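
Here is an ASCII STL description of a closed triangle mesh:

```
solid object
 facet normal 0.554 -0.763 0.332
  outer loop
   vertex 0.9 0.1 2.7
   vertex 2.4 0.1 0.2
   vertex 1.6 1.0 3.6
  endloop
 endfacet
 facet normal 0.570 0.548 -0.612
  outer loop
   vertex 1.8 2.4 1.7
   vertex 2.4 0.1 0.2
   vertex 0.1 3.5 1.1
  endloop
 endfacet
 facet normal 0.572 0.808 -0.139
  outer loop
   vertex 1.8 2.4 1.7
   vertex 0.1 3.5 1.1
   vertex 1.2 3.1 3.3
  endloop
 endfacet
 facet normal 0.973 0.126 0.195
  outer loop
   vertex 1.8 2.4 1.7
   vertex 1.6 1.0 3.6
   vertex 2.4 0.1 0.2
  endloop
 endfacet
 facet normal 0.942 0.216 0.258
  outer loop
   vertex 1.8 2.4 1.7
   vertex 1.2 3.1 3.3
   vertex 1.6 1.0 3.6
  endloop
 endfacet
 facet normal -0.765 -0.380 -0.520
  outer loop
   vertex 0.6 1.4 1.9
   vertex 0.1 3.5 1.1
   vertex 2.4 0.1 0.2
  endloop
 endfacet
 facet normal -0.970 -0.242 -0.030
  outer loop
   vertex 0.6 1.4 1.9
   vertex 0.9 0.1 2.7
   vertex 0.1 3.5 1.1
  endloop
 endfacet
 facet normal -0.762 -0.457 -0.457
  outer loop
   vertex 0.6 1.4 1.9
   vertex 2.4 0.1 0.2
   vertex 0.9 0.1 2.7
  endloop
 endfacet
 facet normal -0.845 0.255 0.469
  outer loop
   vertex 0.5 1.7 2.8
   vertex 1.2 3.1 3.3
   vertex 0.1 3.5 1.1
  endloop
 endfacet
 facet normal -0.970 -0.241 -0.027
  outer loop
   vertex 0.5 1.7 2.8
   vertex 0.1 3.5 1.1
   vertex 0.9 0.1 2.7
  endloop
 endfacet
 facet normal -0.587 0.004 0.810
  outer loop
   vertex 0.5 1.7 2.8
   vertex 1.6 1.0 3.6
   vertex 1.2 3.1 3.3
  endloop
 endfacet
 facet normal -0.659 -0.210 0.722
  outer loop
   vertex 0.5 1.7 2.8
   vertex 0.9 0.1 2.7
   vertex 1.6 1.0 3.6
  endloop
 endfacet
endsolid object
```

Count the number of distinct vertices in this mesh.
8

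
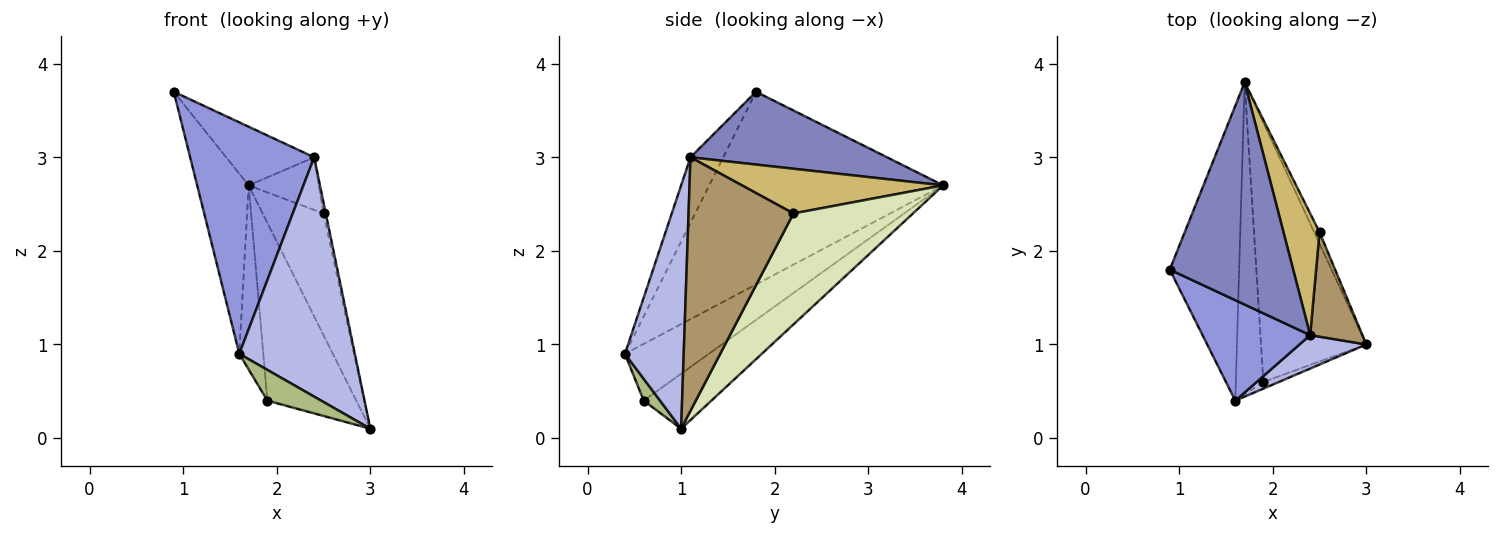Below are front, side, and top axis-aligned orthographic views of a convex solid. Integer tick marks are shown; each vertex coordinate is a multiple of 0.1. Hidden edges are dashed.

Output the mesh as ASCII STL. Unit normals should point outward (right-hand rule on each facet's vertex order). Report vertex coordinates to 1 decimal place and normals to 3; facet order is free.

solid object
 facet normal -0.921 0.203 -0.332
  outer loop
   vertex 1.6 0.4 0.9
   vertex 0.9 1.8 3.7
   vertex 1.7 3.8 2.7
  endloop
 endfacet
 facet normal 0.495 0.222 0.840
  outer loop
   vertex 2.4 1.1 3.0
   vertex 1.7 3.8 2.7
   vertex 0.9 1.8 3.7
  endloop
 endfacet
 facet normal -0.236 -0.892 0.387
  outer loop
   vertex 2.4 1.1 3.0
   vertex 0.9 1.8 3.7
   vertex 1.6 0.4 0.9
  endloop
 endfacet
 facet normal 0.450 -0.885 0.124
  outer loop
   vertex 2.4 1.1 3.0
   vertex 1.6 0.4 0.9
   vertex 3.0 1.0 0.1
  endloop
 endfacet
 facet normal -0.396 0.520 -0.757
  outer loop
   vertex 1.9 0.6 0.4
   vertex 1.7 3.8 2.7
   vertex 3.0 1.0 0.1
  endloop
 endfacet
 facet normal 0.285 -0.937 -0.204
  outer loop
   vertex 1.9 0.6 0.4
   vertex 3.0 1.0 0.1
   vertex 1.6 0.4 0.9
  endloop
 endfacet
 facet normal -0.871 0.250 -0.423
  outer loop
   vertex 1.9 0.6 0.4
   vertex 1.6 0.4 0.9
   vertex 1.7 3.8 2.7
  endloop
 endfacet
 facet normal 0.890 0.453 -0.043
  outer loop
   vertex 2.5 2.2 2.4
   vertex 3.0 1.0 0.1
   vertex 1.7 3.8 2.7
  endloop
 endfacet
 facet normal 0.979 0.021 0.202
  outer loop
   vertex 2.5 2.2 2.4
   vertex 2.4 1.1 3.0
   vertex 3.0 1.0 0.1
  endloop
 endfacet
 facet normal 0.751 0.262 0.606
  outer loop
   vertex 2.5 2.2 2.4
   vertex 1.7 3.8 2.7
   vertex 2.4 1.1 3.0
  endloop
 endfacet
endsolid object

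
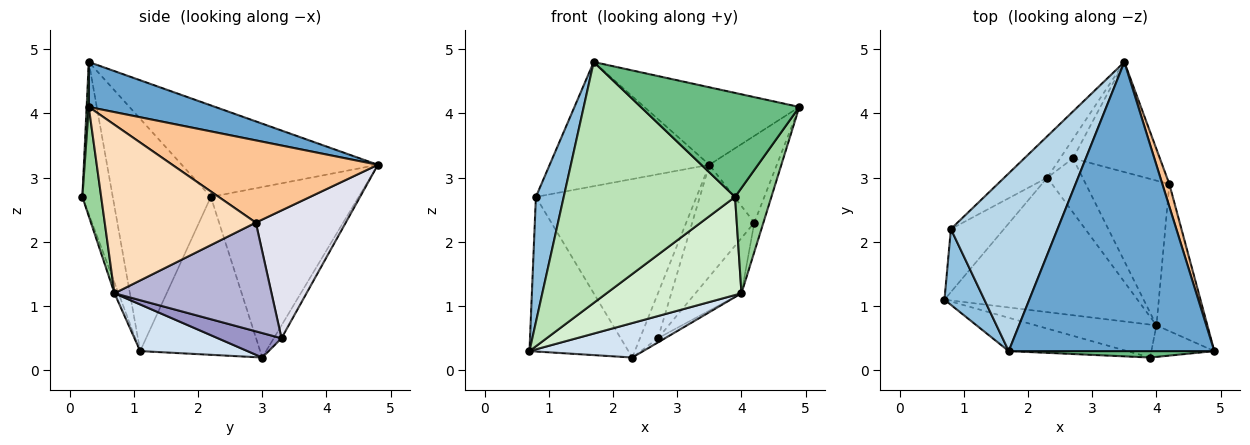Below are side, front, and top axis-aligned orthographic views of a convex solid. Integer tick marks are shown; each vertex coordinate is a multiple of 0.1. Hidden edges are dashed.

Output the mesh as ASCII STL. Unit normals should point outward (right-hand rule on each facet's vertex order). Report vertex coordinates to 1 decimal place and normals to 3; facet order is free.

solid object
 facet normal 0.207 0.253 0.945
  outer loop
   vertex 1.7 0.3 4.8
   vertex 4.9 0.3 4.1
   vertex 3.5 4.8 3.2
  endloop
 endfacet
 facet normal -0.949 -0.269 0.163
  outer loop
   vertex 0.8 2.2 2.7
   vertex 0.7 1.1 0.3
   vertex 1.7 0.3 4.8
  endloop
 endfacet
 facet normal -0.575 0.469 0.670
  outer loop
   vertex 0.8 2.2 2.7
   vertex 1.7 0.3 4.8
   vertex 3.5 4.8 3.2
  endloop
 endfacet
 facet normal 0.228 -0.242 -0.943
  outer loop
   vertex 2.3 3.0 0.2
   vertex 4.0 0.7 1.2
   vertex 0.7 1.1 0.3
  endloop
 endfacet
 facet normal -0.747 0.616 -0.251
  outer loop
   vertex 2.3 3.0 0.2
   vertex 0.7 1.1 0.3
   vertex 0.8 2.2 2.7
  endloop
 endfacet
 facet normal -0.667 0.725 -0.168
  outer loop
   vertex 2.3 3.0 0.2
   vertex 0.8 2.2 2.7
   vertex 3.5 4.8 3.2
  endloop
 endfacet
 facet normal 0.947 0.311 0.081
  outer loop
   vertex 4.2 2.9 2.3
   vertex 3.5 4.8 3.2
   vertex 4.9 0.3 4.1
  endloop
 endfacet
 facet normal 0.956 0.057 -0.289
  outer loop
   vertex 4.2 2.9 2.3
   vertex 4.9 0.3 4.1
   vertex 4.0 0.7 1.2
  endloop
 endfacet
 facet normal 0.013 -0.998 0.062
  outer loop
   vertex 3.9 0.2 2.7
   vertex 4.9 0.3 4.1
   vertex 1.7 0.3 4.8
  endloop
 endfacet
 facet normal 0.445 -0.858 -0.256
  outer loop
   vertex 3.9 0.2 2.7
   vertex 4.0 0.7 1.2
   vertex 4.9 0.3 4.1
  endloop
 endfacet
 facet normal -0.173 -0.976 -0.135
  outer loop
   vertex 3.9 0.2 2.7
   vertex 1.7 0.3 4.8
   vertex 0.7 1.1 0.3
  endloop
 endfacet
 facet normal -0.028 -0.948 -0.318
  outer loop
   vertex 3.9 0.2 2.7
   vertex 0.7 1.1 0.3
   vertex 4.0 0.7 1.2
  endloop
 endfacet
 facet normal 0.568 0.063 -0.821
  outer loop
   vertex 2.7 3.3 0.5
   vertex 4.0 0.7 1.2
   vertex 2.3 3.0 0.2
  endloop
 endfacet
 facet normal 0.772 0.226 -0.593
  outer loop
   vertex 2.7 3.3 0.5
   vertex 4.2 2.9 2.3
   vertex 4.0 0.7 1.2
  endloop
 endfacet
 facet normal -0.367 0.855 -0.367
  outer loop
   vertex 2.7 3.3 0.5
   vertex 2.3 3.0 0.2
   vertex 3.5 4.8 3.2
  endloop
 endfacet
 facet normal 0.718 0.496 -0.488
  outer loop
   vertex 2.7 3.3 0.5
   vertex 3.5 4.8 3.2
   vertex 4.2 2.9 2.3
  endloop
 endfacet
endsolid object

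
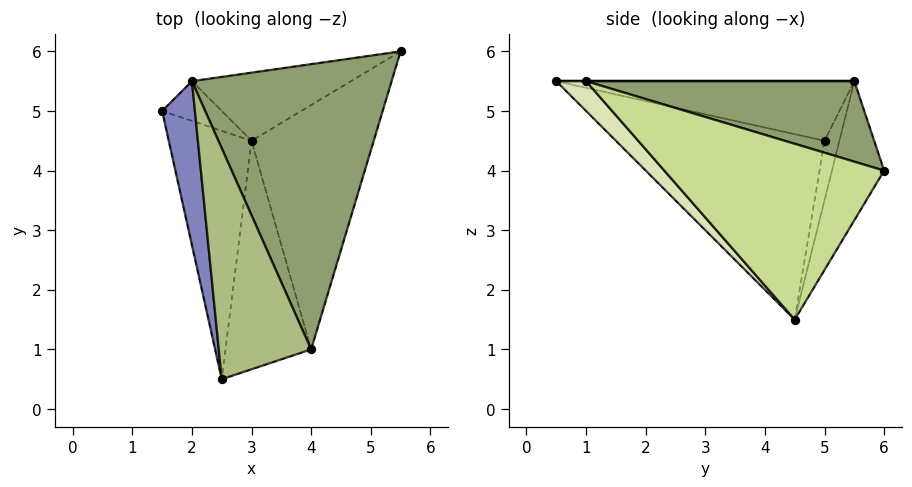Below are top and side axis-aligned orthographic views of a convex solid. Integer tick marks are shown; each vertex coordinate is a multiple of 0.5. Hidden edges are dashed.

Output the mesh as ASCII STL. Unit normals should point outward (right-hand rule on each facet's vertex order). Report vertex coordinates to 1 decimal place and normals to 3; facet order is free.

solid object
 facet normal -0.876 -0.282 -0.391
  outer loop
   vertex 3.0 4.5 1.5
   vertex 2.5 0.5 5.5
   vertex 1.5 5.0 4.5
  endloop
 endfacet
 facet normal -0.873 -0.087 0.480
  outer loop
   vertex 2.0 5.5 5.5
   vertex 1.5 5.0 4.5
   vertex 2.5 0.5 5.5
  endloop
 endfacet
 facet normal -0.302 0.905 -0.302
  outer loop
   vertex 2.0 5.5 5.5
   vertex 3.0 4.5 1.5
   vertex 1.5 5.0 4.5
  endloop
 endfacet
 facet normal -0.258 0.920 -0.294
  outer loop
   vertex 2.0 5.5 5.5
   vertex 5.5 6.0 4.0
   vertex 3.0 4.5 1.5
  endloop
 endfacet
 facet normal 0.369 0.164 0.915
  outer loop
   vertex 4.0 1.0 5.5
   vertex 5.5 6.0 4.0
   vertex 2.0 5.5 5.5
  endloop
 endfacet
 facet normal 0.000 0.000 1.000
  outer loop
   vertex 4.0 1.0 5.5
   vertex 2.0 5.5 5.5
   vertex 2.5 0.5 5.5
  endloop
 endfacet
 facet normal 0.758 -0.385 -0.527
  outer loop
   vertex 4.0 1.0 5.5
   vertex 3.0 4.5 1.5
   vertex 5.5 6.0 4.0
  endloop
 endfacet
 facet normal 0.234 -0.702 -0.673
  outer loop
   vertex 4.0 1.0 5.5
   vertex 2.5 0.5 5.5
   vertex 3.0 4.5 1.5
  endloop
 endfacet
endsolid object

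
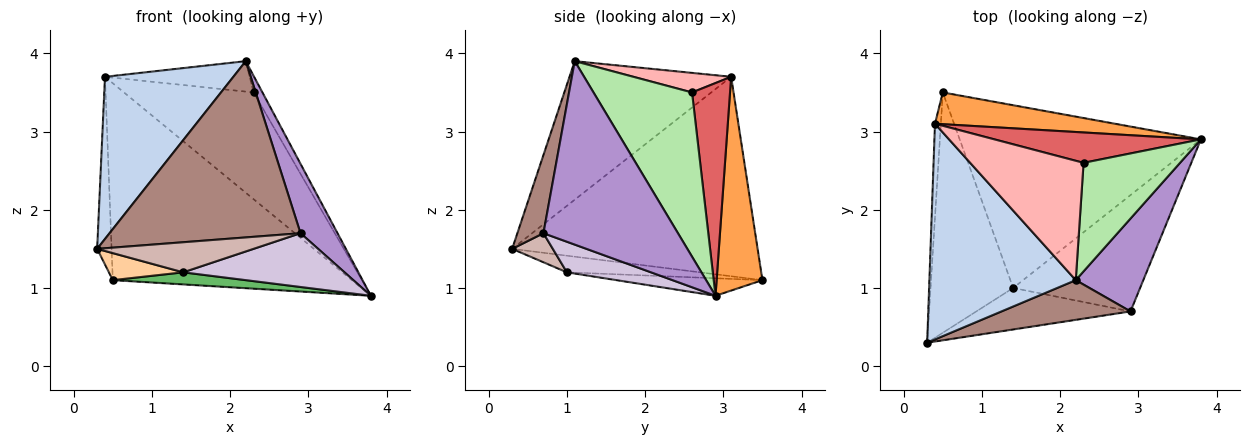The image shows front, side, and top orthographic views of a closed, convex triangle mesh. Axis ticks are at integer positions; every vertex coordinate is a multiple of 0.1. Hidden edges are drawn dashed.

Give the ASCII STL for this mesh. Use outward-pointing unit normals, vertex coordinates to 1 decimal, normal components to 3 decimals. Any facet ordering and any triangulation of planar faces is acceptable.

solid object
 facet normal -0.998 0.059 -0.029
  outer loop
   vertex 0.4 3.1 3.7
   vertex 0.5 3.5 1.1
   vertex 0.3 0.3 1.5
  endloop
 endfacet
 facet normal -0.603 -0.479 0.637
  outer loop
   vertex 0.4 3.1 3.7
   vertex 0.3 0.3 1.5
   vertex 2.2 1.1 3.9
  endloop
 endfacet
 facet normal 0.186 0.970 0.156
  outer loop
   vertex 0.4 3.1 3.7
   vertex 3.8 2.9 0.9
   vertex 0.5 3.5 1.1
  endloop
 endfacet
 facet normal -0.196 -0.110 -0.974
  outer loop
   vertex 1.4 1.0 1.2
   vertex 0.3 0.3 1.5
   vertex 0.5 3.5 1.1
  endloop
 endfacet
 facet normal -0.072 -0.066 -0.995
  outer loop
   vertex 1.4 1.0 1.2
   vertex 0.5 3.5 1.1
   vertex 3.8 2.9 0.9
  endloop
 endfacet
 facet normal 0.860 0.077 0.505
  outer loop
   vertex 2.3 2.6 3.5
   vertex 2.2 1.1 3.9
   vertex 3.8 2.9 0.9
  endloop
 endfacet
 facet normal 0.271 0.926 0.263
  outer loop
   vertex 2.3 2.6 3.5
   vertex 3.8 2.9 0.9
   vertex 0.4 3.1 3.7
  endloop
 endfacet
 facet normal 0.165 0.244 0.956
  outer loop
   vertex 2.3 2.6 3.5
   vertex 0.4 3.1 3.7
   vertex 2.2 1.1 3.9
  endloop
 endfacet
 facet normal 0.909 -0.250 0.335
  outer loop
   vertex 2.9 0.7 1.7
   vertex 3.8 2.9 0.9
   vertex 2.2 1.1 3.9
  endloop
 endfacet
 facet normal 0.214 -0.410 -0.887
  outer loop
   vertex 2.9 0.7 1.7
   vertex 1.4 1.0 1.2
   vertex 3.8 2.9 0.9
  endloop
 endfacet
 facet normal 0.132 -0.967 0.218
  outer loop
   vertex 2.9 0.7 1.7
   vertex 2.2 1.1 3.9
   vertex 0.3 0.3 1.5
  endloop
 endfacet
 facet normal 0.151 -0.580 -0.800
  outer loop
   vertex 2.9 0.7 1.7
   vertex 0.3 0.3 1.5
   vertex 1.4 1.0 1.2
  endloop
 endfacet
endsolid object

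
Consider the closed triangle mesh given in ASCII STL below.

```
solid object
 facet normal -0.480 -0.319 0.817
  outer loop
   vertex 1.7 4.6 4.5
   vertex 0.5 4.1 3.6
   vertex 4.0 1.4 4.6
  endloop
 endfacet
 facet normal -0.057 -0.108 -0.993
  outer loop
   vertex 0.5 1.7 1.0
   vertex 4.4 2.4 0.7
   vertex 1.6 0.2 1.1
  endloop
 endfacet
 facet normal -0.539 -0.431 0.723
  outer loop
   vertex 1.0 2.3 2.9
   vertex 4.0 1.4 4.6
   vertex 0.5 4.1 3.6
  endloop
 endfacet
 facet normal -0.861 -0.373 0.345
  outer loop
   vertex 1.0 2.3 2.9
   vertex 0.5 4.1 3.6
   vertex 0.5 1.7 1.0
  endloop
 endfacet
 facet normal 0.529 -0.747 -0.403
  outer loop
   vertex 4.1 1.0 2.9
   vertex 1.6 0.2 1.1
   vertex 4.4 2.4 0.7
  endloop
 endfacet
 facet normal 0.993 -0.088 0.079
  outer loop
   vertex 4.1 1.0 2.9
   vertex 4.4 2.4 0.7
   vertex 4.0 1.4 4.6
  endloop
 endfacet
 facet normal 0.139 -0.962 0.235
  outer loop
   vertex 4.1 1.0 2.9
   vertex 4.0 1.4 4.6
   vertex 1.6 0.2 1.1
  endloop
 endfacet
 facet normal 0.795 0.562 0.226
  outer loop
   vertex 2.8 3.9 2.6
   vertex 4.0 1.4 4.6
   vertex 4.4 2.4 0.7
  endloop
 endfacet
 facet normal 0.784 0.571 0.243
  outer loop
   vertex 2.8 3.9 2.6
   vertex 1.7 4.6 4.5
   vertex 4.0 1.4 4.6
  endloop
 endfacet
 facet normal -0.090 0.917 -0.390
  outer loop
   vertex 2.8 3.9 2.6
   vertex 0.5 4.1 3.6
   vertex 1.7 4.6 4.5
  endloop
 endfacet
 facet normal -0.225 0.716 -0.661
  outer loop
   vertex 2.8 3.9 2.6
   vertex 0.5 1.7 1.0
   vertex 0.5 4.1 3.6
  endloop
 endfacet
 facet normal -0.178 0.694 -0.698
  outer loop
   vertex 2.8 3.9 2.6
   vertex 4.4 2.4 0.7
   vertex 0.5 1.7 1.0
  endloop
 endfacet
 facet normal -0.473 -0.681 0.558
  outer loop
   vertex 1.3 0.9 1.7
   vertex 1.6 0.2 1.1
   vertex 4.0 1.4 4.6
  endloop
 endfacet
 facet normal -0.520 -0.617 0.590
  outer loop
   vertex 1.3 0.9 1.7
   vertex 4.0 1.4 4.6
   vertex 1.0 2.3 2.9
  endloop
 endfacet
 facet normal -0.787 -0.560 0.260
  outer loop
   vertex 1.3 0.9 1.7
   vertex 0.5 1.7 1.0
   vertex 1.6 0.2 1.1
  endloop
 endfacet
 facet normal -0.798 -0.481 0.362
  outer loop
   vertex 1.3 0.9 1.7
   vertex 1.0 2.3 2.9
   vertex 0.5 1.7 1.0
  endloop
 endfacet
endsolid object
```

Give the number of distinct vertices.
10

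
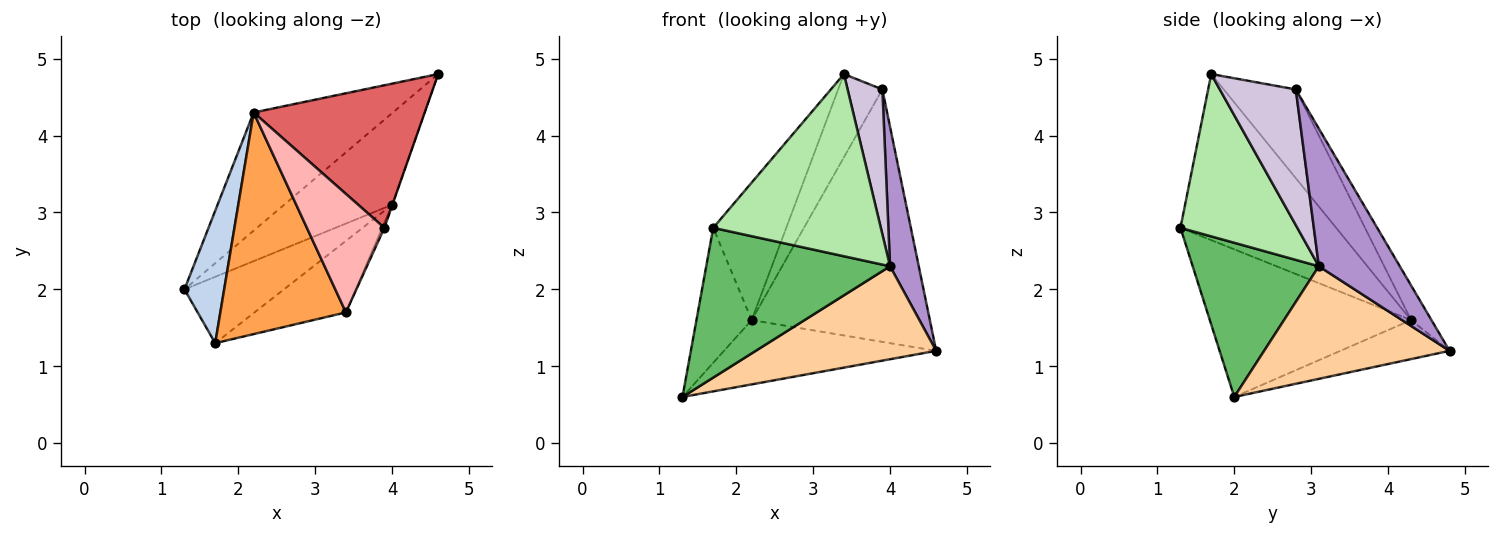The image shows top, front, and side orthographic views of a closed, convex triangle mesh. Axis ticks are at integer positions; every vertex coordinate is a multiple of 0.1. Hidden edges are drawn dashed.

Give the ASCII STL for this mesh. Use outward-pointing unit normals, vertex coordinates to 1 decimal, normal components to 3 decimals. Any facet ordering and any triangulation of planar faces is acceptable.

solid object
 facet normal -0.239 0.464 -0.853
  outer loop
   vertex 2.2 4.3 1.6
   vertex 4.6 4.8 1.2
   vertex 1.3 2.0 0.6
  endloop
 endfacet
 facet normal -0.933 0.256 0.251
  outer loop
   vertex 2.2 4.3 1.6
   vertex 1.3 2.0 0.6
   vertex 1.7 1.3 2.8
  endloop
 endfacet
 facet normal -0.747 0.350 0.565
  outer loop
   vertex 2.2 4.3 1.6
   vertex 1.7 1.3 2.8
   vertex 3.4 1.7 4.8
  endloop
 endfacet
 facet normal 0.591 -0.575 -0.566
  outer loop
   vertex 4.0 3.1 2.3
   vertex 1.3 2.0 0.6
   vertex 4.6 4.8 1.2
  endloop
 endfacet
 facet normal 0.532 -0.774 -0.343
  outer loop
   vertex 4.0 3.1 2.3
   vertex 1.7 1.3 2.8
   vertex 1.3 2.0 0.6
  endloop
 endfacet
 facet normal 0.544 -0.781 -0.307
  outer loop
   vertex 4.0 3.1 2.3
   vertex 3.4 1.7 4.8
   vertex 1.7 1.3 2.8
  endloop
 endfacet
 facet normal -0.099 0.866 0.489
  outer loop
   vertex 3.9 2.8 4.6
   vertex 4.6 4.8 1.2
   vertex 2.2 4.3 1.6
  endloop
 endfacet
 facet normal -0.684 0.419 0.597
  outer loop
   vertex 3.9 2.8 4.6
   vertex 2.2 4.3 1.6
   vertex 3.4 1.7 4.8
  endloop
 endfacet
 facet normal 0.942 -0.334 -0.003
  outer loop
   vertex 3.9 2.8 4.6
   vertex 4.0 3.1 2.3
   vertex 4.6 4.8 1.2
  endloop
 endfacet
 facet normal 0.909 -0.416 -0.015
  outer loop
   vertex 3.9 2.8 4.6
   vertex 3.4 1.7 4.8
   vertex 4.0 3.1 2.3
  endloop
 endfacet
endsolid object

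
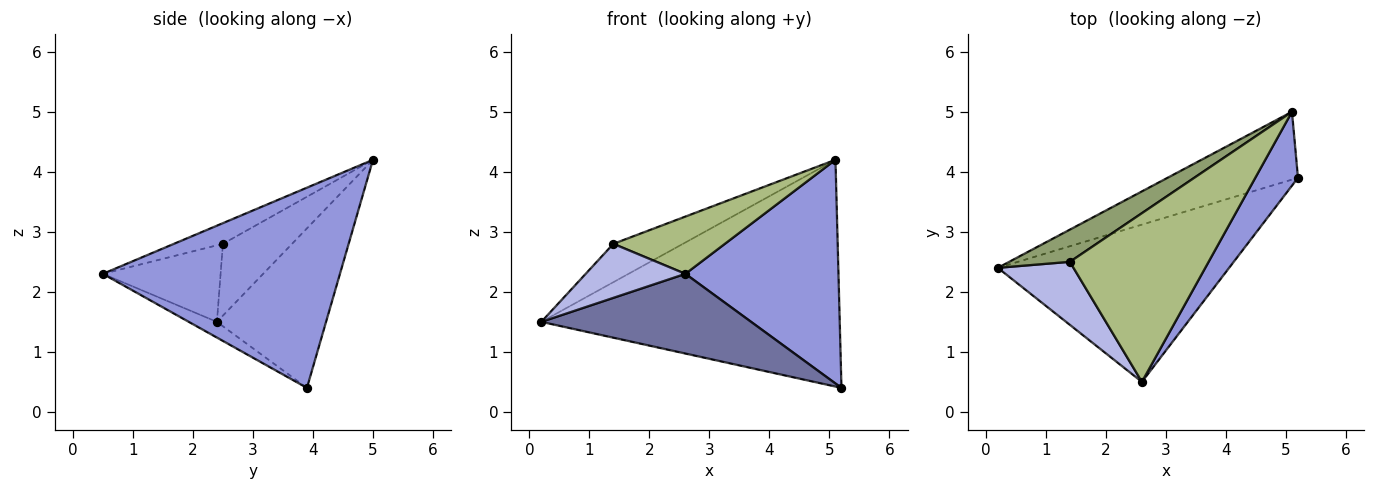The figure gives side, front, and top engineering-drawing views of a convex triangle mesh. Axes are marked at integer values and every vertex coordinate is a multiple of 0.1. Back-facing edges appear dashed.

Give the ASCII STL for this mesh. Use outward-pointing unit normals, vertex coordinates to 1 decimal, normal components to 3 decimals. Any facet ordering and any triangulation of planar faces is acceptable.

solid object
 facet normal -0.060 -0.451 -0.890
  outer loop
   vertex 2.6 0.5 2.3
   vertex 0.2 2.4 1.5
   vertex 5.2 3.9 0.4
  endloop
 endfacet
 facet normal -0.331 0.904 -0.270
  outer loop
   vertex 5.1 5.0 4.2
   vertex 5.2 3.9 0.4
   vertex 0.2 2.4 1.5
  endloop
 endfacet
 facet normal 0.827 -0.534 0.176
  outer loop
   vertex 5.1 5.0 4.2
   vertex 2.6 0.5 2.3
   vertex 5.2 3.9 0.4
  endloop
 endfacet
 facet normal -0.609 -0.516 0.602
  outer loop
   vertex 1.4 2.5 2.8
   vertex 0.2 2.4 1.5
   vertex 2.6 0.5 2.3
  endloop
 endfacet
 facet normal -0.605 0.609 0.512
  outer loop
   vertex 1.4 2.5 2.8
   vertex 5.1 5.0 4.2
   vertex 0.2 2.4 1.5
  endloop
 endfacet
 facet normal -0.140 -0.318 0.938
  outer loop
   vertex 1.4 2.5 2.8
   vertex 2.6 0.5 2.3
   vertex 5.1 5.0 4.2
  endloop
 endfacet
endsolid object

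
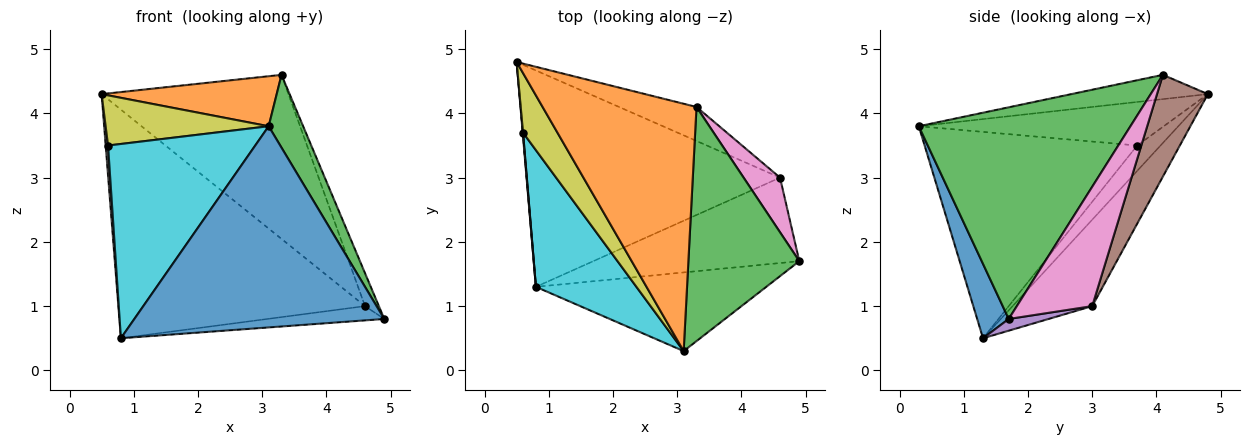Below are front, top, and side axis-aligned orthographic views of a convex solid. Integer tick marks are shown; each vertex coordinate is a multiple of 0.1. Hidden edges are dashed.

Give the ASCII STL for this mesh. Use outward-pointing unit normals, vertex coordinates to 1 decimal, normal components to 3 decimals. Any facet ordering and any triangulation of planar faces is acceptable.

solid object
 facet normal 0.117 -0.925 -0.362
  outer loop
   vertex 3.1 0.3 3.8
   vertex 0.8 1.3 0.5
   vertex 4.9 1.7 0.8
  endloop
 endfacet
 facet normal -0.153 -0.196 0.969
  outer loop
   vertex 3.3 4.1 4.6
   vertex 0.5 4.8 4.3
   vertex 3.1 0.3 3.8
  endloop
 endfacet
 facet normal 0.877 -0.143 0.459
  outer loop
   vertex 3.3 4.1 4.6
   vertex 3.1 0.3 3.8
   vertex 4.9 1.7 0.8
  endloop
 endfacet
 facet normal -0.228 0.707 -0.669
  outer loop
   vertex 4.6 3.0 1.0
   vertex 0.8 1.3 0.5
   vertex 0.5 4.8 4.3
  endloop
 endfacet
 facet normal 0.056 0.164 -0.985
  outer loop
   vertex 4.6 3.0 1.0
   vertex 4.9 1.7 0.8
   vertex 0.8 1.3 0.5
  endloop
 endfacet
 facet normal 0.258 0.946 -0.196
  outer loop
   vertex 4.6 3.0 1.0
   vertex 0.5 4.8 4.3
   vertex 3.3 4.1 4.6
  endloop
 endfacet
 facet normal 0.942 0.173 0.287
  outer loop
   vertex 4.6 3.0 1.0
   vertex 3.3 4.1 4.6
   vertex 4.9 1.7 0.8
  endloop
 endfacet
 facet normal -0.995 -0.101 0.014
  outer loop
   vertex 0.6 3.7 3.5
   vertex 0.5 4.8 4.3
   vertex 0.8 1.3 0.5
  endloop
 endfacet
 facet normal -0.695 -0.463 0.550
  outer loop
   vertex 0.6 3.7 3.5
   vertex 3.1 0.3 3.8
   vertex 0.5 4.8 4.3
  endloop
 endfacet
 facet normal -0.763 -0.528 0.372
  outer loop
   vertex 0.6 3.7 3.5
   vertex 0.8 1.3 0.5
   vertex 3.1 0.3 3.8
  endloop
 endfacet
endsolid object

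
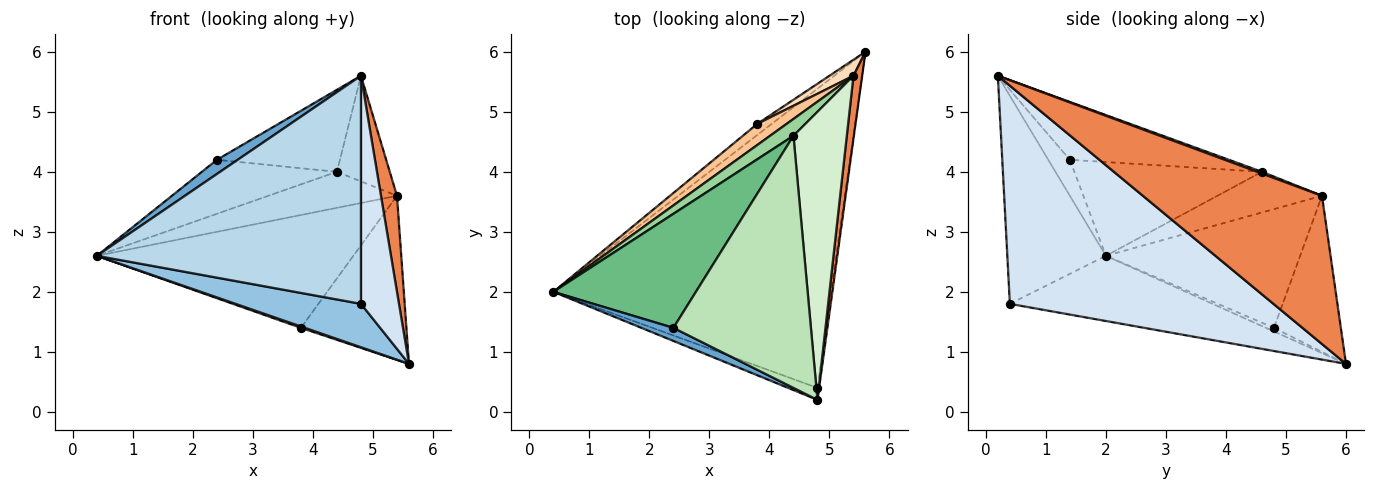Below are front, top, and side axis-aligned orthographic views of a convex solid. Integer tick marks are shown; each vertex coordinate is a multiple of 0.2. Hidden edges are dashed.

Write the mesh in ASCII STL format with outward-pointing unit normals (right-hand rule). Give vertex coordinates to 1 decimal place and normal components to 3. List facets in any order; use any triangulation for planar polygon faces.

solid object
 facet normal -0.607 -0.584 0.539
  outer loop
   vertex 2.4 1.4 4.2
   vertex 0.4 2.0 2.6
   vertex 4.8 0.2 5.6
  endloop
 endfacet
 facet normal -0.226 -0.140 -0.964
  outer loop
   vertex 4.8 0.4 1.8
   vertex 0.4 2.0 2.6
   vertex 5.6 6.0 0.8
  endloop
 endfacet
 facet normal -0.349 -0.936 -0.049
  outer loop
   vertex 4.8 0.4 1.8
   vertex 4.8 0.2 5.6
   vertex 0.4 2.0 2.6
  endloop
 endfacet
 facet normal 0.990 -0.143 -0.008
  outer loop
   vertex 4.8 0.4 1.8
   vertex 5.6 6.0 0.8
   vertex 4.8 0.2 5.6
  endloop
 endfacet
 facet normal 0.994 -0.089 0.058
  outer loop
   vertex 5.4 5.6 3.6
   vertex 4.8 0.2 5.6
   vertex 5.6 6.0 0.8
  endloop
 endfacet
 facet normal -0.241 -0.120 -0.963
  outer loop
   vertex 3.8 4.8 1.4
   vertex 5.6 6.0 0.8
   vertex 0.4 2.0 2.6
  endloop
 endfacet
 facet normal -0.597 0.788 0.148
  outer loop
   vertex 3.8 4.8 1.4
   vertex 0.4 2.0 2.6
   vertex 5.4 5.6 3.6
  endloop
 endfacet
 facet normal -0.534 0.842 0.082
  outer loop
   vertex 3.8 4.8 1.4
   vertex 5.4 5.6 3.6
   vertex 5.6 6.0 0.8
  endloop
 endfacet
 facet normal -0.511 0.368 0.777
  outer loop
   vertex 4.4 4.6 4.0
   vertex 0.4 2.0 2.6
   vertex 2.4 1.4 4.2
  endloop
 endfacet
 facet normal -0.593 0.729 0.340
  outer loop
   vertex 4.4 4.6 4.0
   vertex 5.4 5.6 3.6
   vertex 0.4 2.0 2.6
  endloop
 endfacet
 facet normal -0.371 0.287 0.883
  outer loop
   vertex 4.4 4.6 4.0
   vertex 2.4 1.4 4.2
   vertex 4.8 0.2 5.6
  endloop
 endfacet
 facet normal 0.031 0.344 0.938
  outer loop
   vertex 4.4 4.6 4.0
   vertex 4.8 0.2 5.6
   vertex 5.4 5.6 3.6
  endloop
 endfacet
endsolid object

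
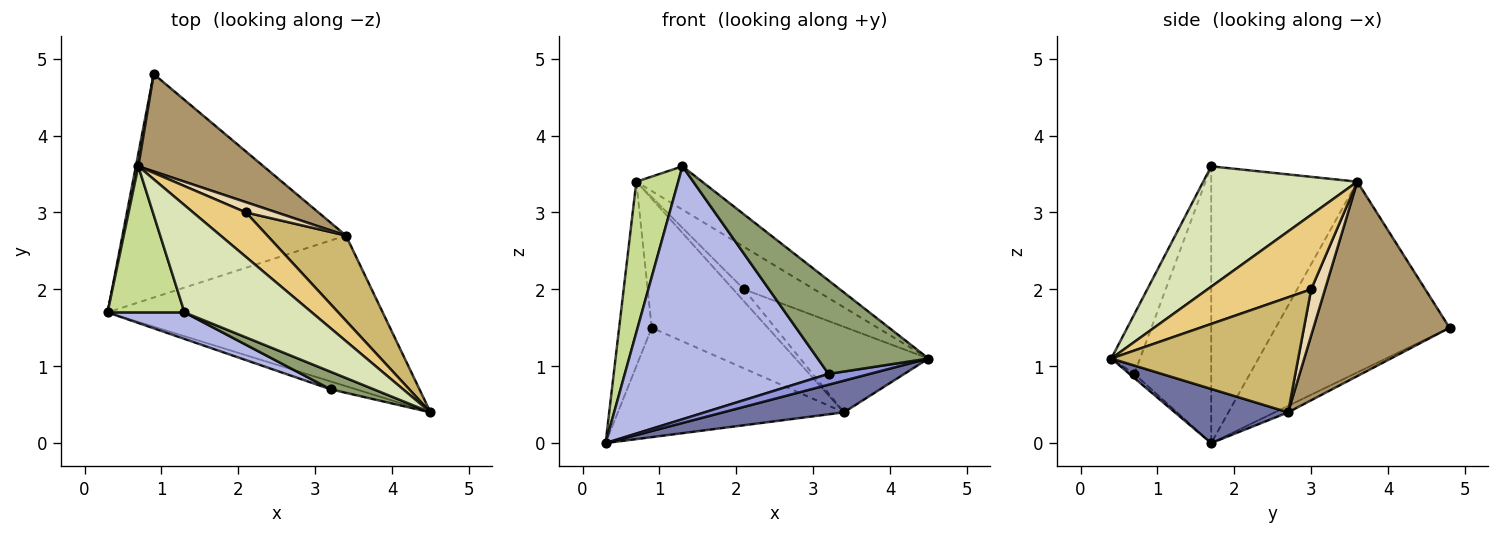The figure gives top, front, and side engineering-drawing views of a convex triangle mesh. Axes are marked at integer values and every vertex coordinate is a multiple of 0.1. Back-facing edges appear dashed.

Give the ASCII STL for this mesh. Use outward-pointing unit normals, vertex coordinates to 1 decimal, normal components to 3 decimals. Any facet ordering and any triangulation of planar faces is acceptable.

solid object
 facet normal 0.189 -0.202 -0.961
  outer loop
   vertex 3.4 2.7 0.4
   vertex 4.5 0.4 1.1
   vertex 0.3 1.7 0.0
  endloop
 endfacet
 facet normal -0.026 0.439 -0.898
  outer loop
   vertex 3.4 2.7 0.4
   vertex 0.3 1.7 0.0
   vertex 0.9 4.8 1.5
  endloop
 endfacet
 facet normal -0.095 -0.804 -0.586
  outer loop
   vertex 3.2 0.7 0.9
   vertex 0.3 1.7 0.0
   vertex 4.5 0.4 1.1
  endloop
 endfacet
 facet normal -0.351 -0.931 0.098
  outer loop
   vertex 3.2 0.7 0.9
   vertex 1.3 1.7 3.6
   vertex 0.3 1.7 0.0
  endloop
 endfacet
 facet normal -0.247 -0.952 0.179
  outer loop
   vertex 3.2 0.7 0.9
   vertex 4.5 0.4 1.1
   vertex 1.3 1.7 3.6
  endloop
 endfacet
 facet normal -0.983 0.184 0.013
  outer loop
   vertex 0.7 3.6 3.4
   vertex 0.9 4.8 1.5
   vertex 0.3 1.7 0.0
  endloop
 endfacet
 facet normal -0.929 -0.266 0.258
  outer loop
   vertex 0.7 3.6 3.4
   vertex 0.3 1.7 0.0
   vertex 1.3 1.7 3.6
  endloop
 endfacet
 facet normal 0.659 0.282 0.697
  outer loop
   vertex 0.7 3.6 3.4
   vertex 1.3 1.7 3.6
   vertex 4.5 0.4 1.1
  endloop
 endfacet
 facet normal 0.683 0.583 0.440
  outer loop
   vertex 0.7 3.6 3.4
   vertex 3.4 2.7 0.4
   vertex 0.9 4.8 1.5
  endloop
 endfacet
 facet normal 0.718 0.493 0.491
  outer loop
   vertex 2.1 3.0 2.0
   vertex 4.5 0.4 1.1
   vertex 3.4 2.7 0.4
  endloop
 endfacet
 facet normal 0.714 0.484 0.507
  outer loop
   vertex 2.1 3.0 2.0
   vertex 0.7 3.6 3.4
   vertex 4.5 0.4 1.1
  endloop
 endfacet
 facet normal 0.699 0.543 0.466
  outer loop
   vertex 2.1 3.0 2.0
   vertex 3.4 2.7 0.4
   vertex 0.7 3.6 3.4
  endloop
 endfacet
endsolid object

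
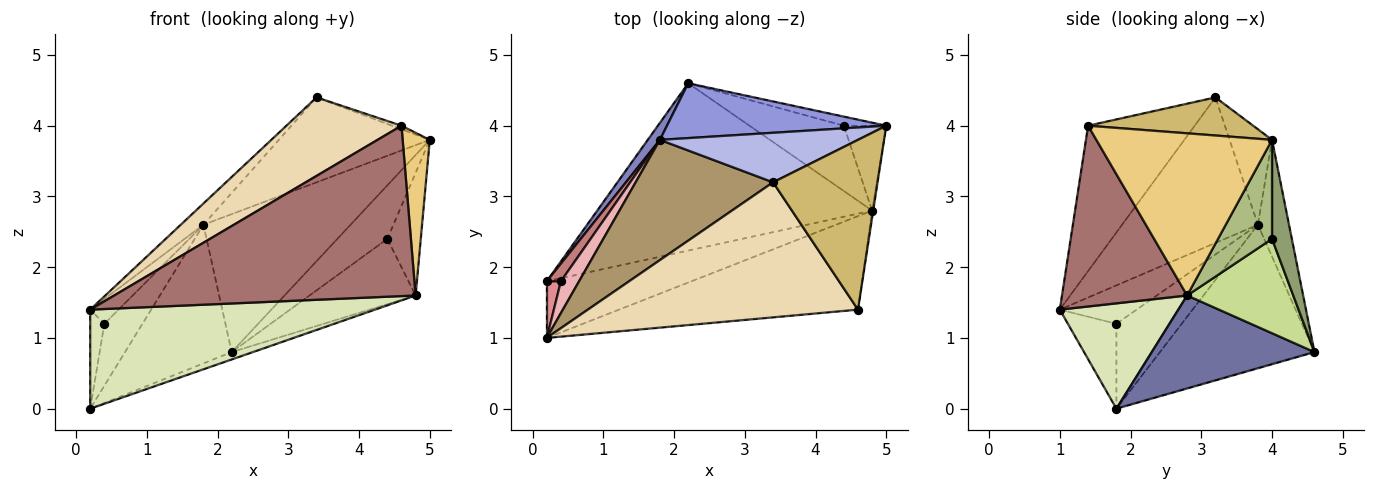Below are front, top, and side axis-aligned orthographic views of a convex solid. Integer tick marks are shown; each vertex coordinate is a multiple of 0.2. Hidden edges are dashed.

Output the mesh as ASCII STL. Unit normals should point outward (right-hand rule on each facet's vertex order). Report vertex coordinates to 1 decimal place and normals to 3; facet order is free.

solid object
 facet normal 0.320 0.042 -0.946
  outer loop
   vertex 4.8 2.8 1.6
   vertex 0.2 1.8 0.0
   vertex 2.2 4.6 0.8
  endloop
 endfacet
 facet normal -0.821 0.567 0.069
  outer loop
   vertex 1.8 3.8 2.6
   vertex 2.2 4.6 0.8
   vertex 0.2 1.8 0.0
  endloop
 endfacet
 facet normal -0.193 0.912 0.362
  outer loop
   vertex 1.8 3.8 2.6
   vertex 5.0 4.0 3.8
   vertex 2.2 4.6 0.8
  endloop
 endfacet
 facet normal -0.236 0.839 0.490
  outer loop
   vertex 1.8 3.8 2.6
   vertex 3.4 3.2 4.4
   vertex 5.0 4.0 3.8
  endloop
 endfacet
 facet normal 0.364 0.918 -0.156
  outer loop
   vertex 4.4 4.0 2.4
   vertex 2.2 4.6 0.8
   vertex 5.0 4.0 3.8
  endloop
 endfacet
 facet normal 0.799 0.495 -0.342
  outer loop
   vertex 4.4 4.0 2.4
   vertex 5.0 4.0 3.8
   vertex 4.8 2.8 1.6
  endloop
 endfacet
 facet normal 0.577 0.577 -0.577
  outer loop
   vertex 4.4 4.0 2.4
   vertex 4.8 2.8 1.6
   vertex 2.2 4.6 0.8
  endloop
 endfacet
 facet normal 0.340 -0.817 -0.467
  outer loop
   vertex 0.2 1.0 1.4
   vertex 0.2 1.8 0.0
   vertex 4.8 2.8 1.6
  endloop
 endfacet
 facet normal -0.722 0.120 0.682
  outer loop
   vertex 0.2 1.0 1.4
   vertex 3.4 3.2 4.4
   vertex 1.8 3.8 2.6
  endloop
 endfacet
 facet normal 0.342 0.020 0.939
  outer loop
   vertex 4.6 1.4 4.0
   vertex 5.0 4.0 3.8
   vertex 3.4 3.2 4.4
  endloop
 endfacet
 facet normal 0.988 -0.153 -0.007
  outer loop
   vertex 4.6 1.4 4.0
   vertex 4.8 2.8 1.6
   vertex 5.0 4.0 3.8
  endloop
 endfacet
 facet normal -0.422 -0.455 0.784
  outer loop
   vertex 4.6 1.4 4.0
   vertex 3.4 3.2 4.4
   vertex 0.2 1.0 1.4
  endloop
 endfacet
 facet normal 0.342 -0.824 -0.452
  outer loop
   vertex 4.6 1.4 4.0
   vertex 0.2 1.0 1.4
   vertex 4.8 2.8 1.6
  endloop
 endfacet
 facet normal -0.855 0.499 0.142
  outer loop
   vertex 0.4 1.8 1.2
   vertex 1.8 3.8 2.6
   vertex 0.2 1.8 0.0
  endloop
 endfacet
 facet normal -0.948 0.276 0.158
  outer loop
   vertex 0.4 1.8 1.2
   vertex 0.2 1.8 0.0
   vertex 0.2 1.0 1.4
  endloop
 endfacet
 facet normal -0.857 0.316 0.406
  outer loop
   vertex 0.4 1.8 1.2
   vertex 0.2 1.0 1.4
   vertex 1.8 3.8 2.6
  endloop
 endfacet
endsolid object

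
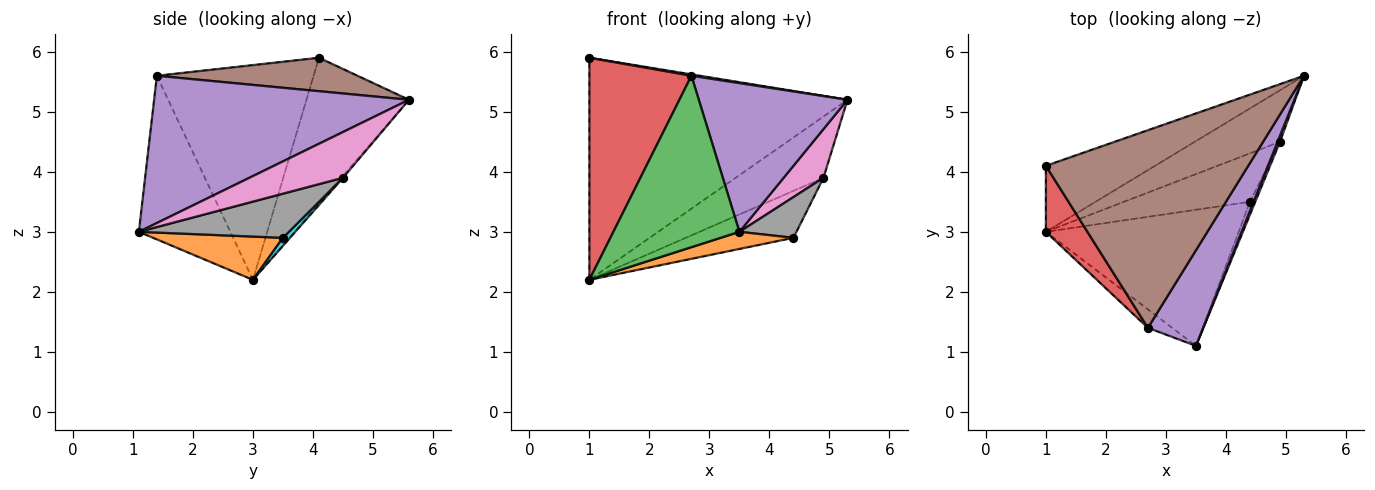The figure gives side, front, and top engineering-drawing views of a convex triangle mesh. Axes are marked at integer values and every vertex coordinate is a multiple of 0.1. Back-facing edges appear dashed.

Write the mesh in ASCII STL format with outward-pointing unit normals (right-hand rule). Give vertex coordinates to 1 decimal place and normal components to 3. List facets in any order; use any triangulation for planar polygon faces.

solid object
 facet normal -0.356 0.896 -0.266
  outer loop
   vertex 1.0 4.1 5.9
   vertex 5.3 5.6 5.2
   vertex 1.0 3.0 2.2
  endloop
 endfacet
 facet normal 0.217 -0.122 -0.968
  outer loop
   vertex 4.4 3.5 2.9
   vertex 3.5 1.1 3.0
   vertex 1.0 3.0 2.2
  endloop
 endfacet
 facet normal -0.585 -0.806 -0.087
  outer loop
   vertex 2.7 1.4 5.6
   vertex 1.0 3.0 2.2
   vertex 3.5 1.1 3.0
  endloop
 endfacet
 facet normal -0.827 -0.539 0.160
  outer loop
   vertex 2.7 1.4 5.6
   vertex 1.0 4.1 5.9
   vertex 1.0 3.0 2.2
  endloop
 endfacet
 facet normal 0.822 -0.479 0.308
  outer loop
   vertex 2.7 1.4 5.6
   vertex 3.5 1.1 3.0
   vertex 5.3 5.6 5.2
  endloop
 endfacet
 facet normal 0.163 -0.007 0.987
  outer loop
   vertex 2.7 1.4 5.6
   vertex 5.3 5.6 5.2
   vertex 1.0 4.1 5.9
  endloop
 endfacet
 facet normal 0.919 -0.391 0.048
  outer loop
   vertex 4.9 4.5 3.9
   vertex 5.3 5.6 5.2
   vertex 3.5 1.1 3.0
  endloop
 endfacet
 facet normal 0.929 -0.353 -0.111
  outer loop
   vertex 4.9 4.5 3.9
   vertex 3.5 1.1 3.0
   vertex 4.4 3.5 2.9
  endloop
 endfacet
 facet normal -0.014 0.765 -0.643
  outer loop
   vertex 4.9 4.5 3.9
   vertex 1.0 3.0 2.2
   vertex 5.3 5.6 5.2
  endloop
 endfacet
 facet normal 0.046 0.695 -0.718
  outer loop
   vertex 4.9 4.5 3.9
   vertex 4.4 3.5 2.9
   vertex 1.0 3.0 2.2
  endloop
 endfacet
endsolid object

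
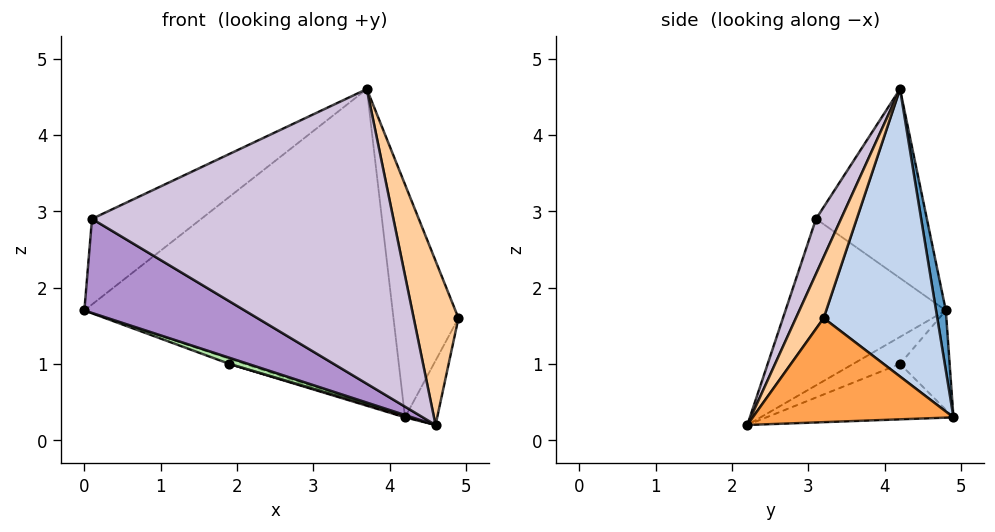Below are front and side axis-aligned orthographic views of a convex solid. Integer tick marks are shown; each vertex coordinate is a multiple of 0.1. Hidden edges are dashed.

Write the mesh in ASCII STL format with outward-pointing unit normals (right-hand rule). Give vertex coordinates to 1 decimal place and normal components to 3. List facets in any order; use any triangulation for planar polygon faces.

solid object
 facet normal 0.031 0.986 0.164
  outer loop
   vertex 3.7 4.2 4.6
   vertex 4.2 4.9 0.3
   vertex 0.0 4.8 1.7
  endloop
 endfacet
 facet normal 0.854 0.488 0.179
  outer loop
   vertex 3.7 4.2 4.6
   vertex 4.9 3.2 1.6
   vertex 4.2 4.9 0.3
  endloop
 endfacet
 facet normal 0.939 0.151 -0.309
  outer loop
   vertex 4.6 2.2 0.2
   vertex 4.2 4.9 0.3
   vertex 4.9 3.2 1.6
  endloop
 endfacet
 facet normal 0.473 -0.762 0.443
  outer loop
   vertex 4.6 2.2 0.2
   vertex 4.9 3.2 1.6
   vertex 3.7 4.2 4.6
  endloop
 endfacet
 facet normal -0.317 0.097 -0.943
  outer loop
   vertex 1.9 4.2 1.0
   vertex 0.0 4.8 1.7
   vertex 4.2 4.9 0.3
  endloop
 endfacet
 facet normal -0.384 -0.154 -0.910
  outer loop
   vertex 1.9 4.2 1.0
   vertex 4.6 2.2 0.2
   vertex 0.0 4.8 1.7
  endloop
 endfacet
 facet normal -0.289 -0.007 -0.957
  outer loop
   vertex 1.9 4.2 1.0
   vertex 4.2 4.9 0.3
   vertex 4.6 2.2 0.2
  endloop
 endfacet
 facet normal -0.490 0.483 0.725
  outer loop
   vertex 0.1 3.1 2.9
   vertex 3.7 4.2 4.6
   vertex 0.0 4.8 1.7
  endloop
 endfacet
 facet normal -0.514 -0.514 -0.686
  outer loop
   vertex 0.1 3.1 2.9
   vertex 0.0 4.8 1.7
   vertex 4.6 2.2 0.2
  endloop
 endfacet
 facet normal 0.075 -0.902 0.425
  outer loop
   vertex 0.1 3.1 2.9
   vertex 4.6 2.2 0.2
   vertex 3.7 4.2 4.6
  endloop
 endfacet
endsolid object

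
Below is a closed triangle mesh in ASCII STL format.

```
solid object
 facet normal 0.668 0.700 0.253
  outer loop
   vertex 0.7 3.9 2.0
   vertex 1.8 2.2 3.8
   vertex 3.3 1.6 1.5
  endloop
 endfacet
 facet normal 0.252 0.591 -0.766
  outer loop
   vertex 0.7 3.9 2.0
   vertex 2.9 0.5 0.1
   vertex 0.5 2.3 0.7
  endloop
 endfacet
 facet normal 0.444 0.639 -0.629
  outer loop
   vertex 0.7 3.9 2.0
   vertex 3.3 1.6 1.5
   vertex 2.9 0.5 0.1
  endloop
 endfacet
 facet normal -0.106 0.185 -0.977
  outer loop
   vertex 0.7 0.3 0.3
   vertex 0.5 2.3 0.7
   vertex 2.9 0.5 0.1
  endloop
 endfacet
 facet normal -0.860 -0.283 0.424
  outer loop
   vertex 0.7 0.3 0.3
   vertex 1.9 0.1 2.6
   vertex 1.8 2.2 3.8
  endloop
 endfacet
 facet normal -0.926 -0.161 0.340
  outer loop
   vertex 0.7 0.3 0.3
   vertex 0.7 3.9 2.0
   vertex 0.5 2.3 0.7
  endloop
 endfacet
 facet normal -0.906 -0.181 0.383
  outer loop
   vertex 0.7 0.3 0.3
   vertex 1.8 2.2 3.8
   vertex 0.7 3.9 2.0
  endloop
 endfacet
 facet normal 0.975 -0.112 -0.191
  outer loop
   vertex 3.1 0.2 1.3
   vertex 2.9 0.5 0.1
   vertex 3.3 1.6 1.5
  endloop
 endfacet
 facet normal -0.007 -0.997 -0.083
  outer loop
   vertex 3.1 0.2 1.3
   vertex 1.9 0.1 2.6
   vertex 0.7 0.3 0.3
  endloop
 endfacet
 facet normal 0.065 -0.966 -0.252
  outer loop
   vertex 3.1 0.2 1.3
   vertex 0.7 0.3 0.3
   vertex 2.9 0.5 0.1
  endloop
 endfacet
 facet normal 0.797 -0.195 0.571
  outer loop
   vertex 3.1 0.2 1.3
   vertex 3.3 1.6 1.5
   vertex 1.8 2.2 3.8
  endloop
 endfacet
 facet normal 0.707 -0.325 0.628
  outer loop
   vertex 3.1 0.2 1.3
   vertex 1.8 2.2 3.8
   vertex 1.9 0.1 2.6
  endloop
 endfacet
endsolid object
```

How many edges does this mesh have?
18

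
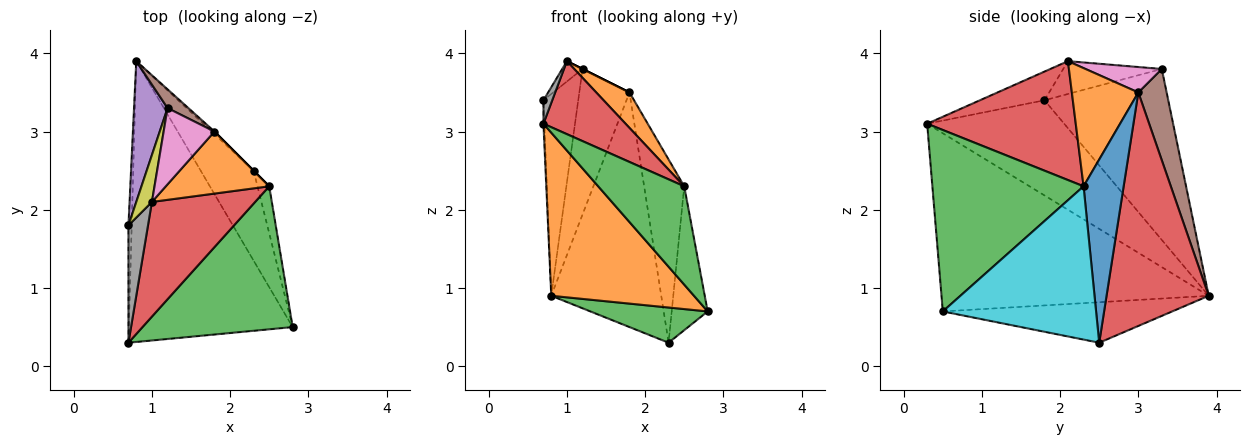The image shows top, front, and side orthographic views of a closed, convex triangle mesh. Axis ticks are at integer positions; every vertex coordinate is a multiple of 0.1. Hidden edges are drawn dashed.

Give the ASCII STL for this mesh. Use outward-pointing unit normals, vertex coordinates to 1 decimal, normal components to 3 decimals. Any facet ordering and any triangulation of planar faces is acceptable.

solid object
 facet normal -0.999 0.007 -0.034
  outer loop
   vertex 0.7 0.3 3.1
   vertex 0.7 1.8 3.4
   vertex 0.8 3.9 0.9
  endloop
 endfacet
 facet normal -0.685 -0.366 -0.630
  outer loop
   vertex 0.7 0.3 3.1
   vertex 0.8 3.9 0.9
   vertex 2.8 0.5 0.7
  endloop
 endfacet
 facet normal -0.580 -0.297 -0.758
  outer loop
   vertex 2.3 2.5 0.3
   vertex 2.8 0.5 0.7
   vertex 0.8 3.9 0.9
  endloop
 endfacet
 facet normal 0.681 0.733 -0.008
  outer loop
   vertex 2.3 2.5 0.3
   vertex 0.8 3.9 0.9
   vertex 1.8 3.0 3.5
  endloop
 endfacet
 facet normal -0.946 0.266 0.185
  outer loop
   vertex 1.2 3.3 3.8
   vertex 0.8 3.9 0.9
   vertex 0.7 1.8 3.4
  endloop
 endfacet
 facet normal 0.489 0.865 0.112
  outer loop
   vertex 1.2 3.3 3.8
   vertex 1.8 3.0 3.5
   vertex 0.8 3.9 0.9
  endloop
 endfacet
 facet normal 0.447 0.000 0.894
  outer loop
   vertex 1.0 2.1 3.9
   vertex 1.8 3.0 3.5
   vertex 1.2 3.3 3.8
  endloop
 endfacet
 facet normal -0.821 -0.112 0.560
  outer loop
   vertex 1.0 2.1 3.9
   vertex 0.7 1.8 3.4
   vertex 0.7 0.3 3.1
  endloop
 endfacet
 facet normal -0.888 0.183 0.423
  outer loop
   vertex 1.0 2.1 3.9
   vertex 1.2 3.3 3.8
   vertex 0.7 1.8 3.4
  endloop
 endfacet
 facet normal 0.971 0.228 -0.074
  outer loop
   vertex 2.5 2.3 2.3
   vertex 2.8 0.5 0.7
   vertex 2.3 2.5 0.3
  endloop
 endfacet
 facet normal 0.707 0.707 0.000
  outer loop
   vertex 2.5 2.3 2.3
   vertex 2.3 2.5 0.3
   vertex 1.8 3.0 3.5
  endloop
 endfacet
 facet normal 0.704 -0.352 0.616
  outer loop
   vertex 2.5 2.3 2.3
   vertex 1.8 3.0 3.5
   vertex 1.0 2.1 3.9
  endloop
 endfacet
 facet normal 0.706 -0.401 0.584
  outer loop
   vertex 2.5 2.3 2.3
   vertex 0.7 0.3 3.1
   vertex 2.8 0.5 0.7
  endloop
 endfacet
 facet normal 0.697 -0.385 0.605
  outer loop
   vertex 2.5 2.3 2.3
   vertex 1.0 2.1 3.9
   vertex 0.7 0.3 3.1
  endloop
 endfacet
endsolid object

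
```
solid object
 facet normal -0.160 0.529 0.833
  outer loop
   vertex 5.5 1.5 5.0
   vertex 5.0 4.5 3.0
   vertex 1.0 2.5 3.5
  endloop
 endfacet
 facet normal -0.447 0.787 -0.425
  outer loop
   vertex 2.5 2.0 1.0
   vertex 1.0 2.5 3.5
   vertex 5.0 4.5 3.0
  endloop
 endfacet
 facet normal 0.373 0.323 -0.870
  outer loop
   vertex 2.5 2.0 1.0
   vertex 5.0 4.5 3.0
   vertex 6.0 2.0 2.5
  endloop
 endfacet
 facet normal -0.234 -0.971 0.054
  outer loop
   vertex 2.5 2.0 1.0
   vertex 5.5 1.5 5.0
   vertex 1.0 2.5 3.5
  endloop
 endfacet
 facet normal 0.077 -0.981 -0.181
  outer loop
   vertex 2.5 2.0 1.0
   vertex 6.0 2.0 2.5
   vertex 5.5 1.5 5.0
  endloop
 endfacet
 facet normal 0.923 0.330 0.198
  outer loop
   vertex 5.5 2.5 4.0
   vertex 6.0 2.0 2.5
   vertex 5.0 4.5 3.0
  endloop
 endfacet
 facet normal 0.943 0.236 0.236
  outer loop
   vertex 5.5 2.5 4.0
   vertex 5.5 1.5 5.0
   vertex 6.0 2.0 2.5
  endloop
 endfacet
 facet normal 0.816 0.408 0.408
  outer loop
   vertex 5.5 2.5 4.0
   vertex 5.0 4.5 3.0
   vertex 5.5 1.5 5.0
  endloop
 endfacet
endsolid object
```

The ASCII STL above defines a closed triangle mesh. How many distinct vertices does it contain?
6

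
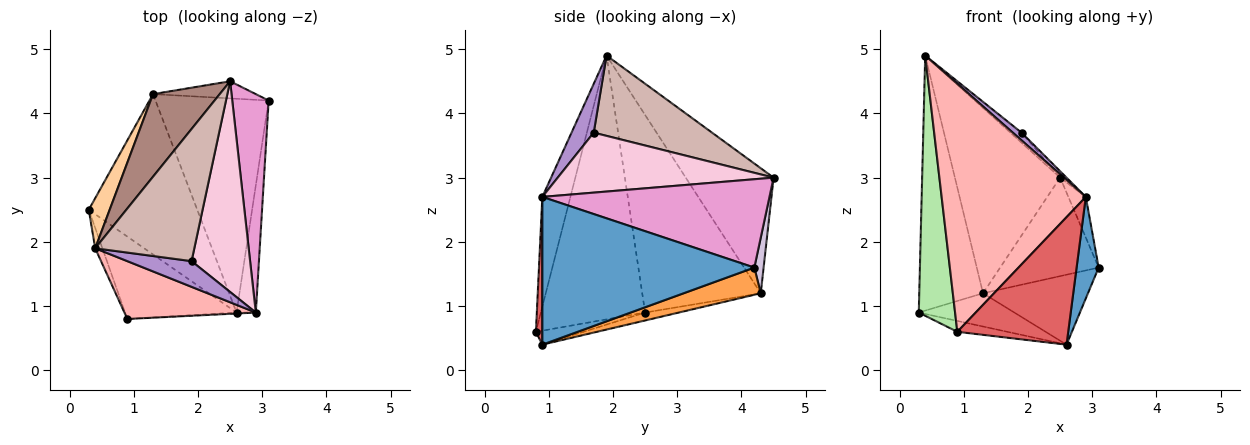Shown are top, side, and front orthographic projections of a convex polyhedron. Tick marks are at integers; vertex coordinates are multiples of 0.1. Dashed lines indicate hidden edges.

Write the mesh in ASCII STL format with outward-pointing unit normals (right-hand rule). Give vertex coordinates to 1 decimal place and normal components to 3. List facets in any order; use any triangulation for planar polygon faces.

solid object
 facet normal 0.986 -0.103 -0.129
  outer loop
   vertex 2.9 0.9 2.7
   vertex 2.6 0.9 0.4
   vertex 3.1 4.2 1.6
  endloop
 endfacet
 facet normal -0.071 0.202 -0.977
  outer loop
   vertex 1.3 4.3 1.2
   vertex 2.6 0.9 0.4
   vertex 0.3 2.5 0.9
  endloop
 endfacet
 facet normal 0.223 0.303 -0.927
  outer loop
   vertex 1.3 4.3 1.2
   vertex 3.1 4.2 1.6
   vertex 2.6 0.9 0.4
  endloop
 endfacet
 facet normal -0.877 0.472 0.093
  outer loop
   vertex 1.3 4.3 1.2
   vertex 0.3 2.5 0.9
   vertex 0.4 1.9 4.9
  endloop
 endfacet
 facet normal -0.123 0.130 -0.984
  outer loop
   vertex 0.9 0.8 0.6
   vertex 0.3 2.5 0.9
   vertex 2.6 0.9 0.4
  endloop
 endfacet
 facet normal -0.944 -0.329 -0.026
  outer loop
   vertex 0.9 0.8 0.6
   vertex 0.4 1.9 4.9
   vertex 0.3 2.5 0.9
  endloop
 endfacet
 facet normal 0.058 -0.998 -0.008
  outer loop
   vertex 0.9 0.8 0.6
   vertex 2.6 0.9 0.4
   vertex 2.9 0.9 2.7
  endloop
 endfacet
 facet normal -0.186 -0.957 0.223
  outer loop
   vertex 0.9 0.8 0.6
   vertex 2.9 0.9 2.7
   vertex 0.4 1.9 4.9
  endloop
 endfacet
 facet normal 0.589 -0.232 0.774
  outer loop
   vertex 1.9 1.7 3.7
   vertex 0.4 1.9 4.9
   vertex 2.9 0.9 2.7
  endloop
 endfacet
 facet normal 0.092 0.981 -0.171
  outer loop
   vertex 2.5 4.5 3.0
   vertex 3.1 4.2 1.6
   vertex 1.3 4.3 1.2
  endloop
 endfacet
 facet normal -0.606 0.726 0.324
  outer loop
   vertex 2.5 4.5 3.0
   vertex 1.3 4.3 1.2
   vertex 0.4 1.9 4.9
  endloop
 endfacet
 facet normal 0.628 0.059 0.776
  outer loop
   vertex 2.5 4.5 3.0
   vertex 0.4 1.9 4.9
   vertex 1.9 1.7 3.7
  endloop
 endfacet
 facet normal 0.922 0.071 0.380
  outer loop
   vertex 2.5 4.5 3.0
   vertex 2.9 0.9 2.7
   vertex 3.1 4.2 1.6
  endloop
 endfacet
 facet normal 0.715 0.021 0.698
  outer loop
   vertex 2.5 4.5 3.0
   vertex 1.9 1.7 3.7
   vertex 2.9 0.9 2.7
  endloop
 endfacet
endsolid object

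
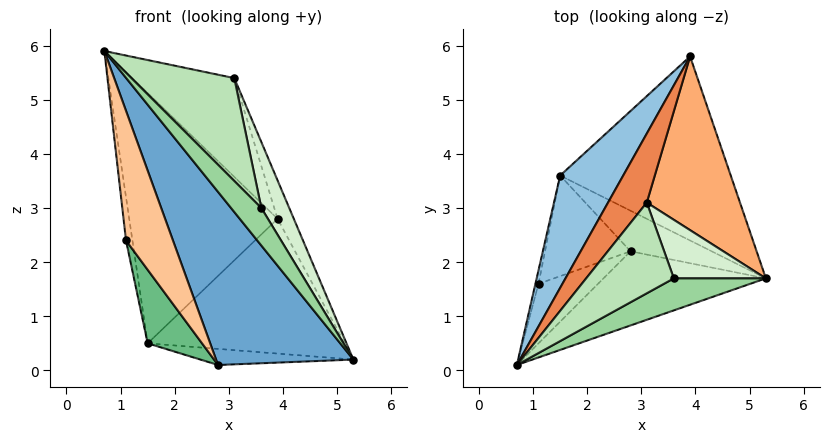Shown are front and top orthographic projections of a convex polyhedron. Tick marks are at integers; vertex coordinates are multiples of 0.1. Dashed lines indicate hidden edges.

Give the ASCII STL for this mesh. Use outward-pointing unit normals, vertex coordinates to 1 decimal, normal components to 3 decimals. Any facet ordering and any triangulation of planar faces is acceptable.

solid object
 facet normal -0.166 -0.907 -0.388
  outer loop
   vertex 2.8 2.2 0.1
   vertex 5.3 1.7 0.2
   vertex 0.7 0.1 5.9
  endloop
 endfacet
 facet normal -0.776 0.576 0.258
  outer loop
   vertex 1.5 3.6 0.5
   vertex 0.7 0.1 5.9
   vertex 3.9 5.8 2.8
  endloop
 endfacet
 facet normal 0.226 0.576 -0.786
  outer loop
   vertex 1.5 3.6 0.5
   vertex 3.9 5.8 2.8
   vertex 5.3 1.7 0.2
  endloop
 endfacet
 facet normal 0.110 0.366 -0.924
  outer loop
   vertex 1.5 3.6 0.5
   vertex 5.3 1.7 0.2
   vertex 2.8 2.2 0.1
  endloop
 endfacet
 facet normal -0.671 0.608 0.425
  outer loop
   vertex 3.1 3.1 5.4
   vertex 3.9 5.8 2.8
   vertex 0.7 0.1 5.9
  endloop
 endfacet
 facet normal 0.926 0.082 0.370
  outer loop
   vertex 3.1 3.1 5.4
   vertex 5.3 1.7 0.2
   vertex 3.9 5.8 2.8
  endloop
 endfacet
 facet normal -0.237 -0.883 -0.405
  outer loop
   vertex 1.1 1.6 2.4
   vertex 2.8 2.2 0.1
   vertex 0.7 0.1 5.9
  endloop
 endfacet
 facet normal -0.987 0.152 -0.048
  outer loop
   vertex 1.1 1.6 2.4
   vertex 0.7 0.1 5.9
   vertex 1.5 3.6 0.5
  endloop
 endfacet
 facet normal -0.662 -0.442 -0.605
  outer loop
   vertex 1.1 1.6 2.4
   vertex 1.5 3.6 0.5
   vertex 2.8 2.2 0.1
  endloop
 endfacet
 facet normal 0.730 -0.520 0.443
  outer loop
   vertex 3.6 1.7 3.0
   vertex 0.7 0.1 5.9
   vertex 5.3 1.7 0.2
  endloop
 endfacet
 facet normal 0.732 -0.511 0.450
  outer loop
   vertex 3.6 1.7 3.0
   vertex 3.1 3.1 5.4
   vertex 0.7 0.1 5.9
  endloop
 endfacet
 facet normal 0.738 -0.505 0.448
  outer loop
   vertex 3.6 1.7 3.0
   vertex 5.3 1.7 0.2
   vertex 3.1 3.1 5.4
  endloop
 endfacet
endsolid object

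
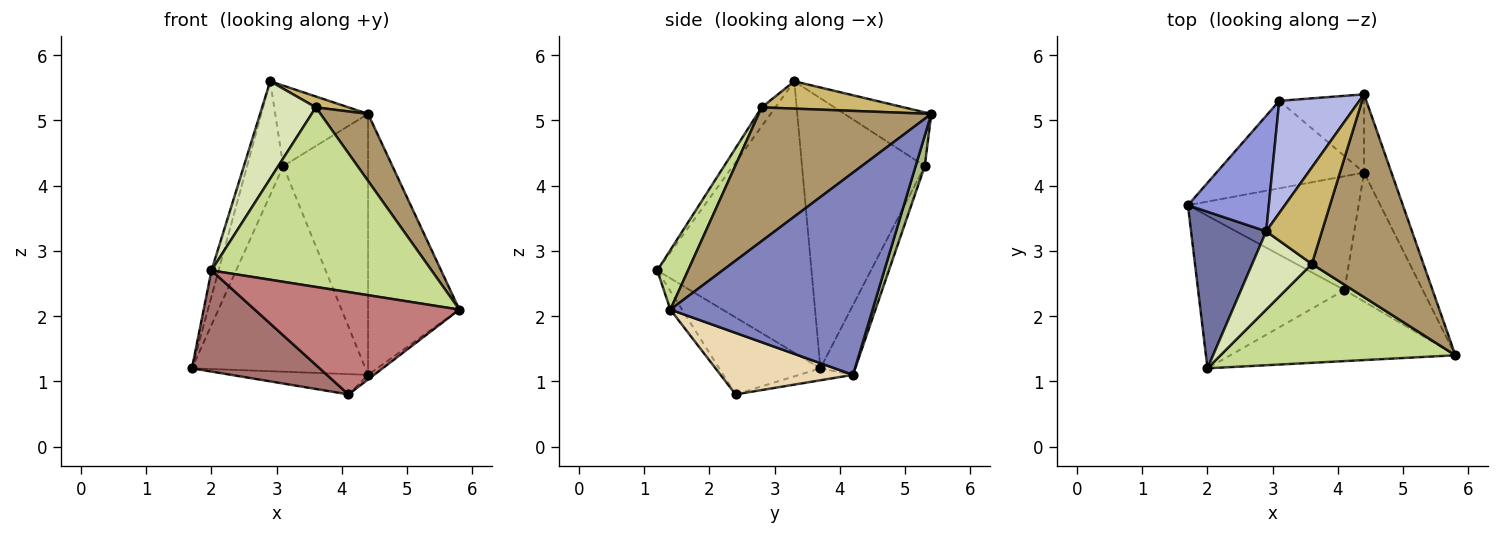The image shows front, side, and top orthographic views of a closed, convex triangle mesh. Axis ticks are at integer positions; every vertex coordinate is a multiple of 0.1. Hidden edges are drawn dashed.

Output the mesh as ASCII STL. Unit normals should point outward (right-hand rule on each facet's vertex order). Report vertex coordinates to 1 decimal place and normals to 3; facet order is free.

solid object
 facet normal -0.963 0.044 0.267
  outer loop
   vertex 2.0 1.2 2.7
   vertex 2.9 3.3 5.6
   vertex 1.7 3.7 1.2
  endloop
 endfacet
 facet normal 0.905 0.408 -0.123
  outer loop
   vertex 4.4 4.2 1.1
   vertex 4.4 5.4 5.1
   vertex 5.8 1.4 2.1
  endloop
 endfacet
 facet normal -0.922 0.272 0.276
  outer loop
   vertex 3.1 5.3 4.3
   vertex 1.7 3.7 1.2
   vertex 2.9 3.3 5.6
  endloop
 endfacet
 facet normal -0.478 0.512 0.714
  outer loop
   vertex 3.1 5.3 4.3
   vertex 2.9 3.3 5.6
   vertex 4.4 5.4 5.1
  endloop
 endfacet
 facet normal -0.182 0.905 -0.385
  outer loop
   vertex 3.1 5.3 4.3
   vertex 4.4 4.2 1.1
   vertex 1.7 3.7 1.2
  endloop
 endfacet
 facet normal 0.103 0.953 -0.286
  outer loop
   vertex 3.1 5.3 4.3
   vertex 4.4 5.4 5.1
   vertex 4.4 4.2 1.1
  endloop
 endfacet
 facet normal 0.121 -0.869 0.479
  outer loop
   vertex 3.6 2.8 5.2
   vertex 2.0 1.2 2.7
   vertex 5.8 1.4 2.1
  endloop
 endfacet
 facet normal -0.195 -0.765 0.614
  outer loop
   vertex 3.6 2.8 5.2
   vertex 2.9 3.3 5.6
   vertex 2.0 1.2 2.7
  endloop
 endfacet
 facet normal 0.751 -0.207 0.627
  outer loop
   vertex 3.6 2.8 5.2
   vertex 5.8 1.4 2.1
   vertex 4.4 5.4 5.1
  endloop
 endfacet
 facet normal 0.438 -0.101 0.893
  outer loop
   vertex 3.6 2.8 5.2
   vertex 4.4 5.4 5.1
   vertex 2.9 3.3 5.6
  endloop
 endfacet
 facet normal -0.069 0.175 -0.982
  outer loop
   vertex 4.1 2.4 0.8
   vertex 1.7 3.7 1.2
   vertex 4.4 4.2 1.1
  endloop
 endfacet
 facet normal 0.618 0.028 -0.786
  outer loop
   vertex 4.1 2.4 0.8
   vertex 4.4 4.2 1.1
   vertex 5.8 1.4 2.1
  endloop
 endfacet
 facet normal -0.401 -0.506 -0.763
  outer loop
   vertex 4.1 2.4 0.8
   vertex 2.0 1.2 2.7
   vertex 1.7 3.7 1.2
  endloop
 endfacet
 facet normal -0.047 -0.820 -0.570
  outer loop
   vertex 4.1 2.4 0.8
   vertex 5.8 1.4 2.1
   vertex 2.0 1.2 2.7
  endloop
 endfacet
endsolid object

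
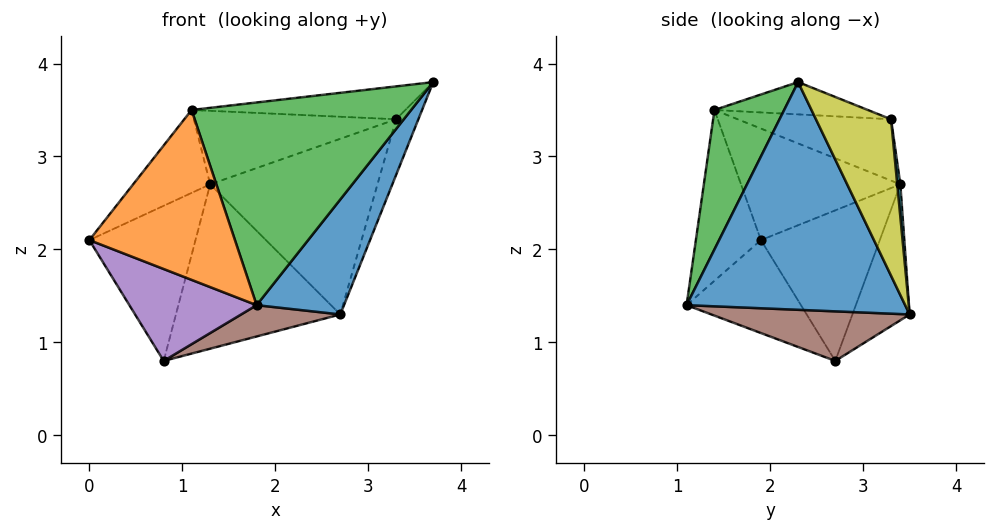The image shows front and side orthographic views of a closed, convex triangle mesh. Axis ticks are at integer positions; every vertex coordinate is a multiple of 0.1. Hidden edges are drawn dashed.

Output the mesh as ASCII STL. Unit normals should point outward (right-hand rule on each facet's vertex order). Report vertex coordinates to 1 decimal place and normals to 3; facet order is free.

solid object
 facet normal 0.814 -0.325 -0.482
  outer loop
   vertex 1.8 1.1 1.4
   vertex 2.7 3.5 1.3
   vertex 3.7 2.3 3.8
  endloop
 endfacet
 facet normal -0.408 -0.913 -0.006
  outer loop
   vertex 1.1 1.4 3.5
   vertex 0.0 1.9 2.1
   vertex 1.8 1.1 1.4
  endloop
 endfacet
 facet normal 0.294 -0.927 0.231
  outer loop
   vertex 1.1 1.4 3.5
   vertex 1.8 1.1 1.4
   vertex 3.7 2.3 3.8
  endloop
 endfacet
 facet normal -0.682 0.329 0.653
  outer loop
   vertex 1.1 1.4 3.5
   vertex 1.3 3.4 2.7
   vertex 0.0 1.9 2.1
  endloop
 endfacet
 facet normal -0.505 -0.561 -0.656
  outer loop
   vertex 0.8 2.7 0.8
   vertex 1.8 1.1 1.4
   vertex 0.0 1.9 2.1
  endloop
 endfacet
 facet normal 0.312 -0.156 -0.937
  outer loop
   vertex 0.8 2.7 0.8
   vertex 2.7 3.5 1.3
   vertex 1.8 1.1 1.4
  endloop
 endfacet
 facet normal -0.745 0.665 -0.049
  outer loop
   vertex 0.8 2.7 0.8
   vertex 0.0 1.9 2.1
   vertex 1.3 3.4 2.7
  endloop
 endfacet
 facet normal -0.318 0.914 -0.253
  outer loop
   vertex 0.8 2.7 0.8
   vertex 1.3 3.4 2.7
   vertex 2.7 3.5 1.3
  endloop
 endfacet
 facet normal 0.931 0.276 -0.240
  outer loop
   vertex 3.3 3.3 3.4
   vertex 3.7 2.3 3.8
   vertex 2.7 3.5 1.3
  endloop
 endfacet
 facet normal 0.018 0.996 0.090
  outer loop
   vertex 3.3 3.3 3.4
   vertex 2.7 3.5 1.3
   vertex 1.3 3.4 2.7
  endloop
 endfacet
 facet normal -0.208 0.290 0.934
  outer loop
   vertex 3.3 3.3 3.4
   vertex 1.1 1.4 3.5
   vertex 3.7 2.3 3.8
  endloop
 endfacet
 facet normal -0.289 0.380 0.879
  outer loop
   vertex 3.3 3.3 3.4
   vertex 1.3 3.4 2.7
   vertex 1.1 1.4 3.5
  endloop
 endfacet
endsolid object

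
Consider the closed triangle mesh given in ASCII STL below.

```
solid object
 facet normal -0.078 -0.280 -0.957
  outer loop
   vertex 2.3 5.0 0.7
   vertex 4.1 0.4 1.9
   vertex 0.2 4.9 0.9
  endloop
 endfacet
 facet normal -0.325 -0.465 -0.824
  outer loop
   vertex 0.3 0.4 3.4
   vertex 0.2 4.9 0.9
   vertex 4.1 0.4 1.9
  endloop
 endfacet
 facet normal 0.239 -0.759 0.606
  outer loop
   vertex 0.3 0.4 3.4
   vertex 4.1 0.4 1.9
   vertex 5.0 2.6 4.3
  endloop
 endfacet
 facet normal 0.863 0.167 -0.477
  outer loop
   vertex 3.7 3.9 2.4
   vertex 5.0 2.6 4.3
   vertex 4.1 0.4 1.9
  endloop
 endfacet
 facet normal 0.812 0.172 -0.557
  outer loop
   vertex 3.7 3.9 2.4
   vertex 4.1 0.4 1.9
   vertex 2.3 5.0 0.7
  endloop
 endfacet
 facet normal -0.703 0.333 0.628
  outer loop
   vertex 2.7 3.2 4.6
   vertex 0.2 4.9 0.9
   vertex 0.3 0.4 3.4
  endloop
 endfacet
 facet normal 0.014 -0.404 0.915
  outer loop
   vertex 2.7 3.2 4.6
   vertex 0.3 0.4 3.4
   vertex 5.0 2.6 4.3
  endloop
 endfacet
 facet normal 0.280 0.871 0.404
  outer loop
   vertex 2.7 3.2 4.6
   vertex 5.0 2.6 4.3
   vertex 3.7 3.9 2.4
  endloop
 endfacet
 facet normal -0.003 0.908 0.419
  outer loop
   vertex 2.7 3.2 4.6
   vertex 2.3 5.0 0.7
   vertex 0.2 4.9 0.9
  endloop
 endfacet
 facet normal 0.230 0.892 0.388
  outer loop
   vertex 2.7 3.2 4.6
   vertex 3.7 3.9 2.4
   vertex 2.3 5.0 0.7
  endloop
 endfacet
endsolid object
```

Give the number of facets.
10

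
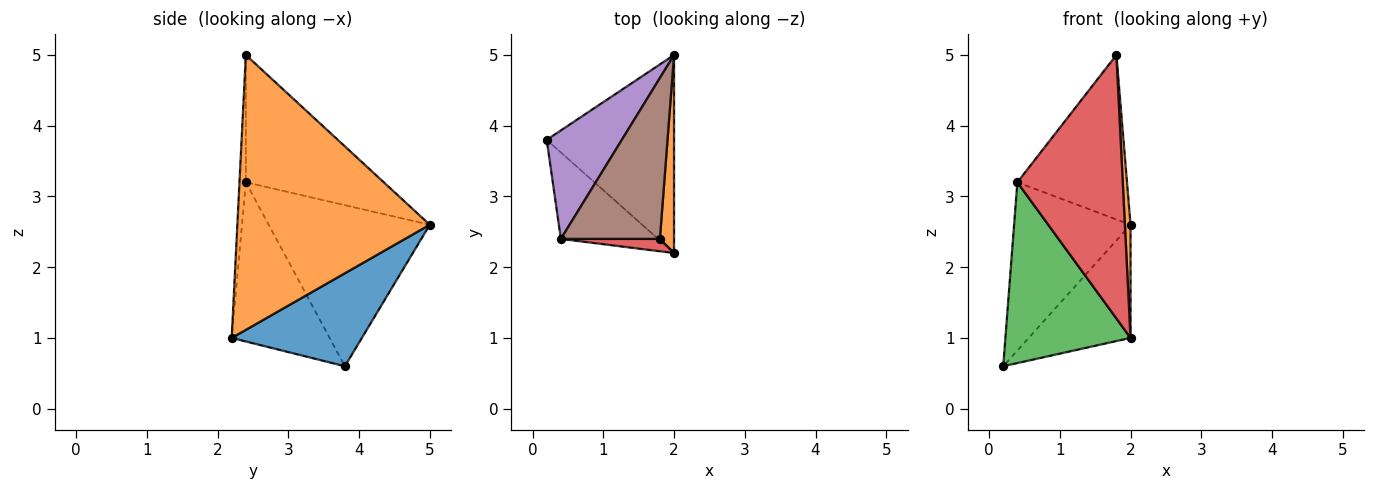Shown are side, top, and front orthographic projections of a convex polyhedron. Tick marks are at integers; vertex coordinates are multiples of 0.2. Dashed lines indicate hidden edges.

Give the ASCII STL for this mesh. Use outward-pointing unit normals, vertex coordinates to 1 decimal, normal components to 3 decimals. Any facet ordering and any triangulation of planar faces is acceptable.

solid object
 facet normal 0.535 0.419 -0.733
  outer loop
   vertex 2.0 5.0 2.6
   vertex 2.0 2.2 1.0
   vertex 0.2 3.8 0.6
  endloop
 endfacet
 facet normal 0.998 -0.029 0.051
  outer loop
   vertex 1.8 2.4 5.0
   vertex 2.0 2.2 1.0
   vertex 2.0 5.0 2.6
  endloop
 endfacet
 facet normal -0.577 -0.737 -0.352
  outer loop
   vertex 0.4 2.4 3.2
   vertex 0.2 3.8 0.6
   vertex 2.0 2.2 1.0
  endloop
 endfacet
 facet normal -0.060 -0.997 0.047
  outer loop
   vertex 0.4 2.4 3.2
   vertex 2.0 2.2 1.0
   vertex 1.8 2.4 5.0
  endloop
 endfacet
 facet normal -0.758 0.548 0.353
  outer loop
   vertex 0.4 2.4 3.2
   vertex 2.0 5.0 2.6
   vertex 0.2 3.8 0.6
  endloop
 endfacet
 facet normal -0.669 0.531 0.520
  outer loop
   vertex 0.4 2.4 3.2
   vertex 1.8 2.4 5.0
   vertex 2.0 5.0 2.6
  endloop
 endfacet
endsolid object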